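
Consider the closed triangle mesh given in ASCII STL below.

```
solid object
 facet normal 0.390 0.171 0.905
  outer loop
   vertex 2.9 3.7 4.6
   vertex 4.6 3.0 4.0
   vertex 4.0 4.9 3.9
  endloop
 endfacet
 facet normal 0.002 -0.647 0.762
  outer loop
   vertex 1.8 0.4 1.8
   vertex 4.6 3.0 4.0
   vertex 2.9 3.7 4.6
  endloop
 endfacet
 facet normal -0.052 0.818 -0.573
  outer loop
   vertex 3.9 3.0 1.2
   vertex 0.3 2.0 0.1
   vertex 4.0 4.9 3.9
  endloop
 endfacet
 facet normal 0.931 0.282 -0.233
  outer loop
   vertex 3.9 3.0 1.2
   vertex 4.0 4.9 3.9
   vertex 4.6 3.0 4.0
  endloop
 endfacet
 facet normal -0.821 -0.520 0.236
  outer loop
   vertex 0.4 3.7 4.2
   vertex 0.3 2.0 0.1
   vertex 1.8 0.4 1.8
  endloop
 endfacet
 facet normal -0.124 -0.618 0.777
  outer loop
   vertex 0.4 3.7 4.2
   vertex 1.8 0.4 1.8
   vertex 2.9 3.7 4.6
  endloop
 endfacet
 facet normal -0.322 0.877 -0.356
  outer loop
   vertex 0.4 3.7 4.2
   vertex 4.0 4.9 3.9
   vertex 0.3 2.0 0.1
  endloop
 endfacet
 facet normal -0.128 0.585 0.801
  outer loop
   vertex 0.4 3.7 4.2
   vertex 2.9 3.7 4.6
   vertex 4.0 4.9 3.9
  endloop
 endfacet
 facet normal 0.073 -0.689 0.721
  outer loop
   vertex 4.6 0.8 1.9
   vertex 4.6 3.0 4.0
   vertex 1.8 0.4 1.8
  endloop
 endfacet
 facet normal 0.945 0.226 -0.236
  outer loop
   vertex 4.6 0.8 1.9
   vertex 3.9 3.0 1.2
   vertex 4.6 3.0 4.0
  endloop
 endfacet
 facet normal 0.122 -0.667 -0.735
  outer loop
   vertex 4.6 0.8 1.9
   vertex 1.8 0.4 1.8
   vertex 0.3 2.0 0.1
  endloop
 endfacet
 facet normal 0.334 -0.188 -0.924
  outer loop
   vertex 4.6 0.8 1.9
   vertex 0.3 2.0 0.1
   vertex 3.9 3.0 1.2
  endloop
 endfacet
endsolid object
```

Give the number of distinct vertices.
8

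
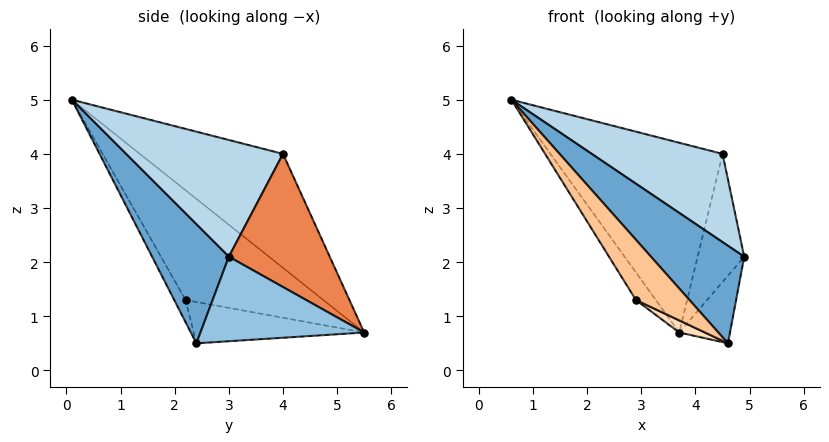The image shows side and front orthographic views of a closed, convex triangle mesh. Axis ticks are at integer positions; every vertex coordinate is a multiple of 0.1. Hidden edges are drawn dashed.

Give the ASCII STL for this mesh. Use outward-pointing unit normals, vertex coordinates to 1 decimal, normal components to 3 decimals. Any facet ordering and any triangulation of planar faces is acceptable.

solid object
 facet normal 0.627 -0.761 0.168
  outer loop
   vertex 4.6 2.4 0.5
   vertex 4.9 3.0 2.1
   vertex 0.6 0.1 5.0
  endloop
 endfacet
 facet normal 0.917 0.284 -0.279
  outer loop
   vertex 4.6 2.4 0.5
   vertex 3.7 5.5 0.7
   vertex 4.9 3.0 2.1
  endloop
 endfacet
 facet normal 0.687 -0.573 0.446
  outer loop
   vertex 4.5 4.0 4.0
   vertex 0.6 0.1 5.0
   vertex 4.9 3.0 2.1
  endloop
 endfacet
 facet normal -0.571 0.686 0.450
  outer loop
   vertex 4.5 4.0 4.0
   vertex 3.7 5.5 0.7
   vertex 0.6 0.1 5.0
  endloop
 endfacet
 facet normal 0.907 0.419 -0.030
  outer loop
   vertex 4.5 4.0 4.0
   vertex 4.9 3.0 2.1
   vertex 3.7 5.5 0.7
  endloop
 endfacet
 facet normal -0.873 0.126 -0.471
  outer loop
   vertex 2.9 2.2 1.3
   vertex 0.6 0.1 5.0
   vertex 3.7 5.5 0.7
  endloop
 endfacet
 facet normal -0.171 -0.808 -0.564
  outer loop
   vertex 2.9 2.2 1.3
   vertex 4.6 2.4 0.5
   vertex 0.6 0.1 5.0
  endloop
 endfacet
 facet normal -0.419 -0.063 -0.906
  outer loop
   vertex 2.9 2.2 1.3
   vertex 3.7 5.5 0.7
   vertex 4.6 2.4 0.5
  endloop
 endfacet
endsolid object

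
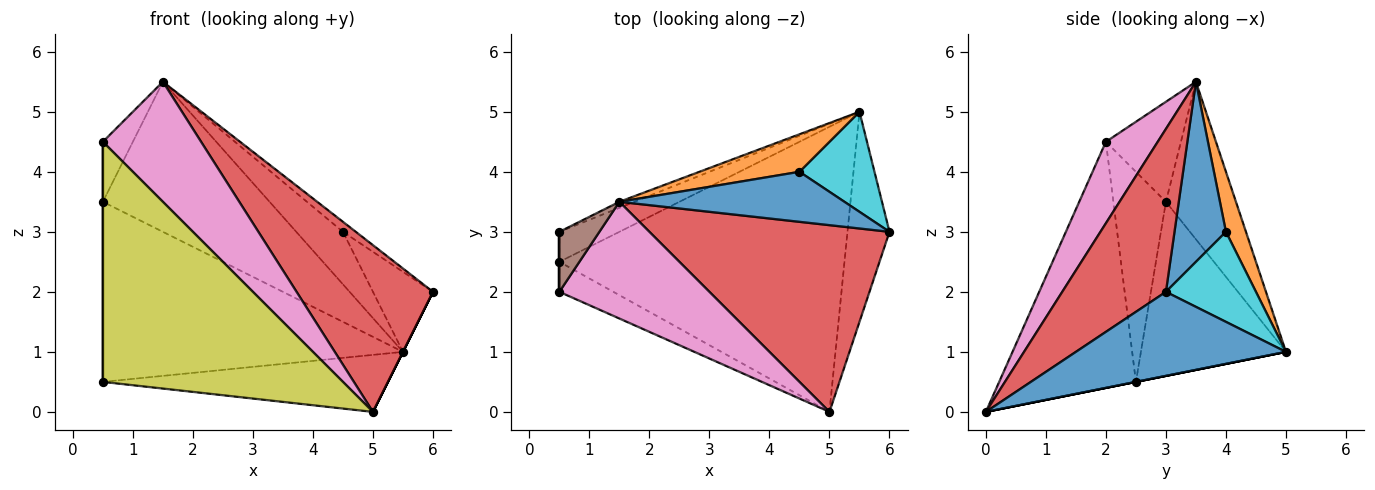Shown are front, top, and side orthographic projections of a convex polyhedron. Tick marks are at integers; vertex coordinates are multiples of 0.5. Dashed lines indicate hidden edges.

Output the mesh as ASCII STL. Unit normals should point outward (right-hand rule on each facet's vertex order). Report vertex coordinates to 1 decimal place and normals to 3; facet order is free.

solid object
 facet normal 0.894 0.000 -0.447
  outer loop
   vertex 5.5 5.0 1.0
   vertex 6.0 3.0 2.0
   vertex 5.0 0.0 0.0
  endloop
 endfacet
 facet normal -0.430 0.890 -0.148
  outer loop
   vertex 0.5 2.5 0.5
   vertex 0.5 3.0 3.5
   vertex 5.5 5.0 1.0
  endloop
 endfacet
 facet normal 0.000 0.196 -0.981
  outer loop
   vertex 0.5 2.5 0.5
   vertex 5.5 5.0 1.0
   vertex 5.0 0.0 0.0
  endloop
 endfacet
 facet normal 0.452 -0.594 0.666
  outer loop
   vertex 1.5 3.5 5.5
   vertex 5.0 0.0 0.0
   vertex 6.0 3.0 2.0
  endloop
 endfacet
 facet normal -0.387 0.921 -0.037
  outer loop
   vertex 1.5 3.5 5.5
   vertex 5.5 5.0 1.0
   vertex 0.5 3.0 3.5
  endloop
 endfacet
 facet normal -0.870 0.348 0.348
  outer loop
   vertex 0.5 2.0 4.5
   vertex 1.5 3.5 5.5
   vertex 0.5 3.0 3.5
  endloop
 endfacet
 facet normal 0.354 -0.671 0.652
  outer loop
   vertex 0.5 2.0 4.5
   vertex 5.0 0.0 0.0
   vertex 1.5 3.5 5.5
  endloop
 endfacet
 facet normal -1.000 0.000 0.000
  outer loop
   vertex 0.5 2.0 4.5
   vertex 0.5 3.0 3.5
   vertex 0.5 2.5 0.5
  endloop
 endfacet
 facet normal -0.492 -0.864 -0.108
  outer loop
   vertex 0.5 2.0 4.5
   vertex 0.5 2.5 0.5
   vertex 5.0 0.0 0.0
  endloop
 endfacet
 facet normal 0.684 0.456 0.570
  outer loop
   vertex 4.5 4.0 3.0
   vertex 6.0 3.0 2.0
   vertex 5.5 5.0 1.0
  endloop
 endfacet
 facet normal 0.617 0.154 0.772
  outer loop
   vertex 4.5 4.0 3.0
   vertex 1.5 3.5 5.5
   vertex 6.0 3.0 2.0
  endloop
 endfacet
 facet normal 0.329 0.768 0.549
  outer loop
   vertex 4.5 4.0 3.0
   vertex 5.5 5.0 1.0
   vertex 1.5 3.5 5.5
  endloop
 endfacet
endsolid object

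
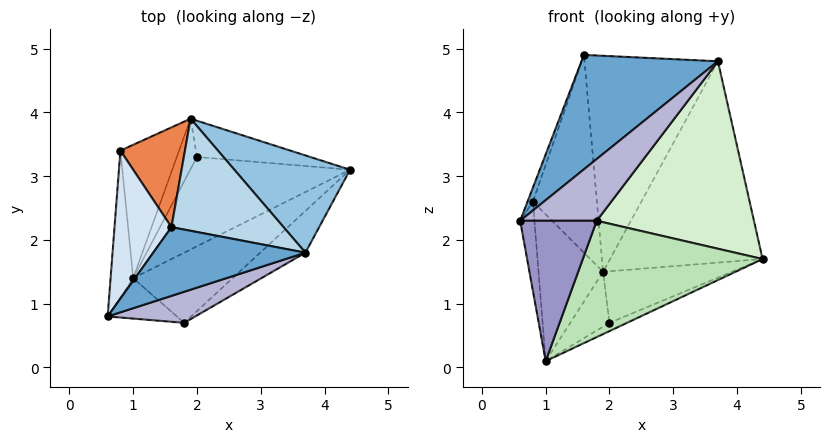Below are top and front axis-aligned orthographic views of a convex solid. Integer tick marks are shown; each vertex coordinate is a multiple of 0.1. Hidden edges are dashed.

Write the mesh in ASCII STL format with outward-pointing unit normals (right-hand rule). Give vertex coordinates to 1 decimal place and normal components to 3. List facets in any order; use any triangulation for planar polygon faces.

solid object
 facet normal -0.137 -0.849 0.510
  outer loop
   vertex 3.7 1.8 4.8
   vertex 1.6 2.2 4.9
   vertex 0.6 0.8 2.3
  endloop
 endfacet
 facet normal 0.246 0.873 0.422
  outer loop
   vertex 3.7 1.8 4.8
   vertex 4.4 3.1 1.7
   vertex 1.9 3.9 1.5
  endloop
 endfacet
 facet normal 0.188 0.872 0.452
  outer loop
   vertex 3.7 1.8 4.8
   vertex 1.9 3.9 1.5
   vertex 1.6 2.2 4.9
  endloop
 endfacet
 facet normal -0.939 0.033 0.343
  outer loop
   vertex 0.8 3.4 2.6
   vertex 0.6 0.8 2.3
   vertex 1.6 2.2 4.9
  endloop
 endfacet
 facet normal 0.044 0.892 0.450
  outer loop
   vertex 0.8 3.4 2.6
   vertex 1.6 2.2 4.9
   vertex 1.9 3.9 1.5
  endloop
 endfacet
 facet normal -0.984 0.093 -0.153
  outer loop
   vertex 0.8 3.4 2.6
   vertex 1.0 1.4 0.1
   vertex 0.6 0.8 2.3
  endloop
 endfacet
 facet normal -0.710 0.521 -0.474
  outer loop
   vertex 0.8 3.4 2.6
   vertex 1.9 3.9 1.5
   vertex 1.0 1.4 0.1
  endloop
 endfacet
 facet normal 0.294 0.782 -0.550
  outer loop
   vertex 2.0 3.3 0.7
   vertex 1.9 3.9 1.5
   vertex 4.4 3.1 1.7
  endloop
 endfacet
 facet normal 0.389 0.085 -0.917
  outer loop
   vertex 2.0 3.3 0.7
   vertex 4.4 3.1 1.7
   vertex 1.0 1.4 0.1
  endloop
 endfacet
 facet normal -0.705 0.522 -0.480
  outer loop
   vertex 2.0 3.3 0.7
   vertex 1.0 1.4 0.1
   vertex 1.9 3.9 1.5
  endloop
 endfacet
 facet normal 0.557 -0.711 -0.429
  outer loop
   vertex 1.8 0.7 2.3
   vertex 1.0 1.4 0.1
   vertex 4.4 3.1 1.7
  endloop
 endfacet
 facet normal 0.648 -0.743 -0.165
  outer loop
   vertex 1.8 0.7 2.3
   vertex 4.4 3.1 1.7
   vertex 3.7 1.8 4.8
  endloop
 endfacet
 facet normal -0.080 -0.958 -0.276
  outer loop
   vertex 1.8 0.7 2.3
   vertex 0.6 0.8 2.3
   vertex 1.0 1.4 0.1
  endloop
 endfacet
 facet normal -0.074 -0.891 0.448
  outer loop
   vertex 1.8 0.7 2.3
   vertex 3.7 1.8 4.8
   vertex 0.6 0.8 2.3
  endloop
 endfacet
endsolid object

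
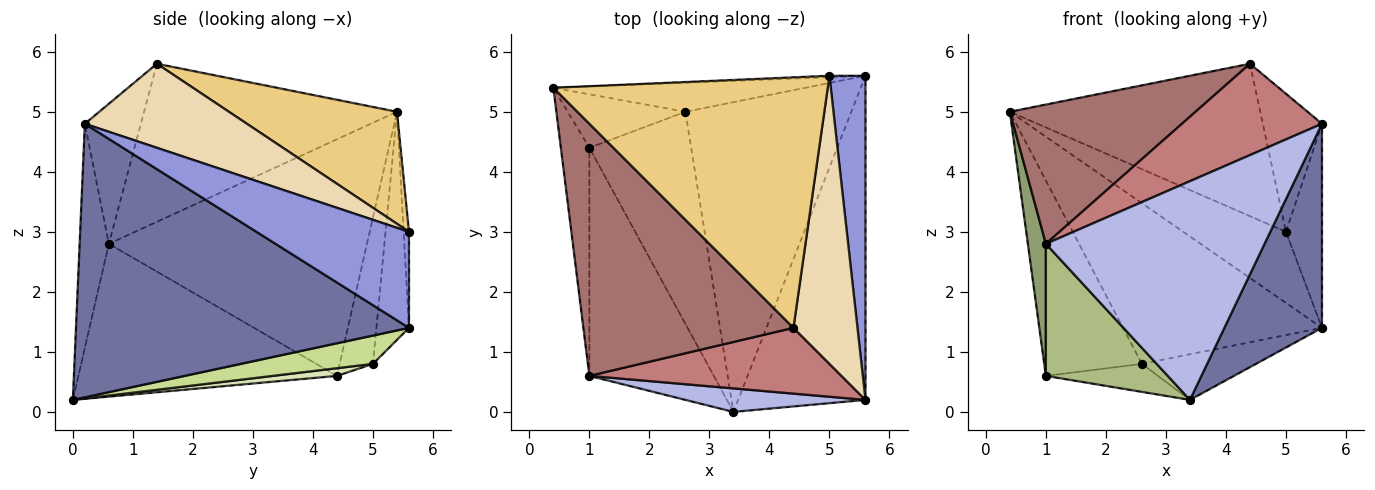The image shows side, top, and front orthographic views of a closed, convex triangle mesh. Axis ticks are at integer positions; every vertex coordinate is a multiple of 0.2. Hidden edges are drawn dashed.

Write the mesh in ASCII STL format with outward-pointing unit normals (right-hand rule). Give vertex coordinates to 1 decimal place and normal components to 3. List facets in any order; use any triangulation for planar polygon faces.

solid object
 facet normal 0.876 -0.257 -0.408
  outer loop
   vertex 3.4 0.0 0.2
   vertex 5.6 5.6 1.4
   vertex 5.6 0.2 4.8
  endloop
 endfacet
 facet normal -0.052 0.998 -0.019
  outer loop
   vertex 5.0 5.6 3.0
   vertex 5.6 5.6 1.4
   vertex 0.4 5.4 5.0
  endloop
 endfacet
 facet normal 0.914 0.216 0.343
  outer loop
   vertex 5.0 5.6 3.0
   vertex 5.6 0.2 4.8
   vertex 5.6 5.6 1.4
  endloop
 endfacet
 facet normal -0.132 -0.986 0.106
  outer loop
   vertex 1.0 0.6 2.8
   vertex 3.4 0.0 0.2
   vertex 5.6 0.2 4.8
  endloop
 endfacet
 facet normal -0.990 -0.069 -0.119
  outer loop
   vertex 1.0 0.6 2.8
   vertex 0.4 5.4 5.0
   vertex 1.0 4.4 0.6
  endloop
 endfacet
 facet normal -0.728 -0.343 -0.593
  outer loop
   vertex 1.0 0.6 2.8
   vertex 1.0 4.4 0.6
   vertex 3.4 0.0 0.2
  endloop
 endfacet
 facet normal 0.166 0.144 -0.976
  outer loop
   vertex 2.6 5.0 0.8
   vertex 5.6 5.6 1.4
   vertex 3.4 0.0 0.2
  endloop
 endfacet
 facet normal 0.075 0.131 -0.989
  outer loop
   vertex 2.6 5.0 0.8
   vertex 3.4 0.0 0.2
   vertex 1.0 4.4 0.6
  endloop
 endfacet
 facet normal -0.159 0.971 -0.176
  outer loop
   vertex 2.6 5.0 0.8
   vertex 0.4 5.4 5.0
   vertex 5.6 5.6 1.4
  endloop
 endfacet
 facet normal -0.312 0.916 -0.251
  outer loop
   vertex 2.6 5.0 0.8
   vertex 1.0 4.4 0.6
   vertex 0.4 5.4 5.0
  endloop
 endfacet
 facet normal 0.329 0.491 0.807
  outer loop
   vertex 4.4 1.4 5.8
   vertex 5.0 5.6 3.0
   vertex 0.4 5.4 5.0
  endloop
 endfacet
 facet normal 0.764 0.279 0.582
  outer loop
   vertex 4.4 1.4 5.8
   vertex 5.6 0.2 4.8
   vertex 5.0 5.6 3.0
  endloop
 endfacet
 facet normal -0.550 -0.404 0.731
  outer loop
   vertex 4.4 1.4 5.8
   vertex 0.4 5.4 5.0
   vertex 1.0 0.6 2.8
  endloop
 endfacet
 facet normal -0.309 -0.772 0.556
  outer loop
   vertex 4.4 1.4 5.8
   vertex 1.0 0.6 2.8
   vertex 5.6 0.2 4.8
  endloop
 endfacet
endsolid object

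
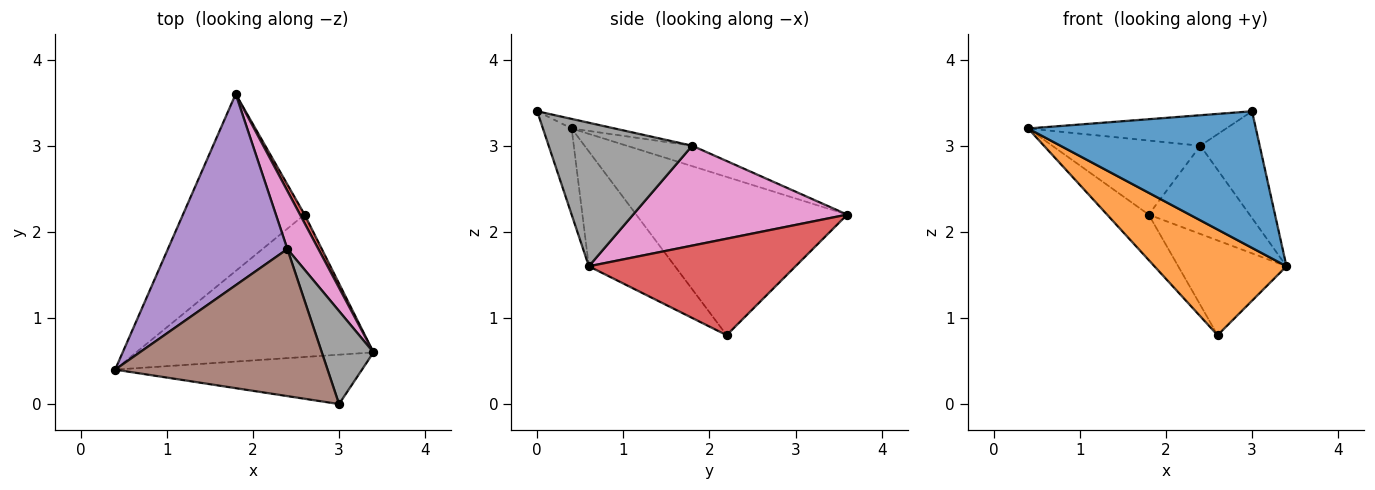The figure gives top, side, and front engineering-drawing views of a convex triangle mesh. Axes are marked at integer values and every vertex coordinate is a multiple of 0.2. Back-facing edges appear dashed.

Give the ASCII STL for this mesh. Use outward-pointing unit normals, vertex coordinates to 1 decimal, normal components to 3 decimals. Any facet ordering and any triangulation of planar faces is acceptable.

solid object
 facet normal -0.118 -0.934 -0.337
  outer loop
   vertex 3.0 0.0 3.4
   vertex 0.4 0.4 3.2
   vertex 3.4 0.6 1.6
  endloop
 endfacet
 facet normal -0.362 -0.555 -0.749
  outer loop
   vertex 2.6 2.2 0.8
   vertex 3.4 0.6 1.6
   vertex 0.4 0.4 3.2
  endloop
 endfacet
 facet normal -0.783 0.155 -0.602
  outer loop
   vertex 2.6 2.2 0.8
   vertex 0.4 0.4 3.2
   vertex 1.8 3.6 2.2
  endloop
 endfacet
 facet normal 0.885 0.464 0.042
  outer loop
   vertex 2.6 2.2 0.8
   vertex 1.8 3.6 2.2
   vertex 3.4 0.6 1.6
  endloop
 endfacet
 facet normal -0.158 0.357 0.921
  outer loop
   vertex 2.4 1.8 3.0
   vertex 1.8 3.6 2.2
   vertex 0.4 0.4 3.2
  endloop
 endfacet
 facet normal -0.044 0.203 0.978
  outer loop
   vertex 2.4 1.8 3.0
   vertex 0.4 0.4 3.2
   vertex 3.0 0.0 3.4
  endloop
 endfacet
 facet normal 0.871 0.410 0.270
  outer loop
   vertex 2.4 1.8 3.0
   vertex 3.4 0.6 1.6
   vertex 1.8 3.6 2.2
  endloop
 endfacet
 facet normal 0.877 0.362 0.316
  outer loop
   vertex 2.4 1.8 3.0
   vertex 3.0 0.0 3.4
   vertex 3.4 0.6 1.6
  endloop
 endfacet
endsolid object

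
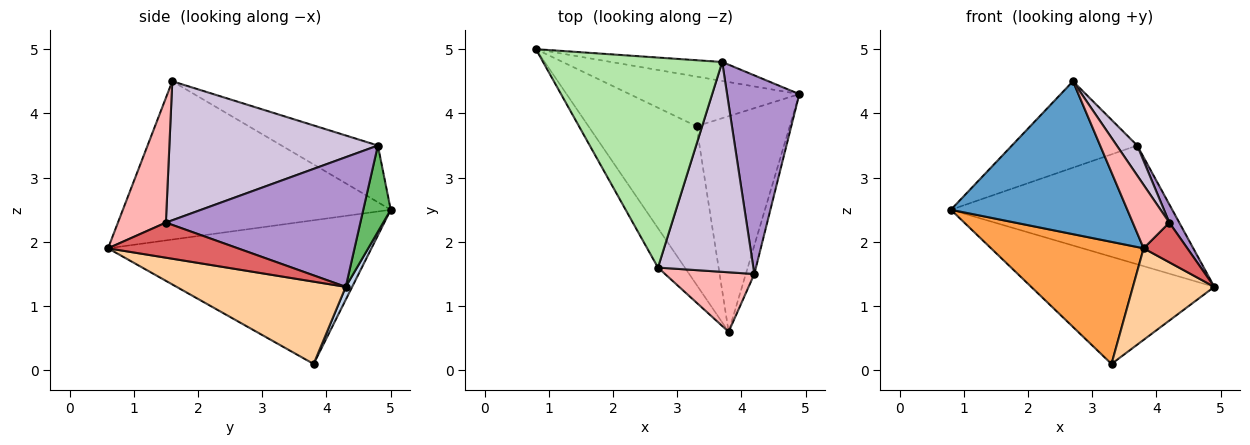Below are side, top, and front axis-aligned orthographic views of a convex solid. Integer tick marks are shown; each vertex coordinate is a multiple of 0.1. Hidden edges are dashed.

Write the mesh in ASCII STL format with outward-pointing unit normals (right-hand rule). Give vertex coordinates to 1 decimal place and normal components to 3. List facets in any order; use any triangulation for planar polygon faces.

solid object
 facet normal -0.827 -0.545 -0.140
  outer loop
   vertex 2.7 1.6 4.5
   vertex 0.8 5.0 2.5
   vertex 3.8 0.6 1.9
  endloop
 endfacet
 facet normal 0.032 0.907 -0.420
  outer loop
   vertex 3.3 3.8 0.1
   vertex 0.8 5.0 2.5
   vertex 4.9 4.3 1.3
  endloop
 endfacet
 facet normal -0.725 -0.420 -0.545
  outer loop
   vertex 3.3 3.8 0.1
   vertex 3.8 0.6 1.9
   vertex 0.8 5.0 2.5
  endloop
 endfacet
 facet normal 0.631 -0.303 -0.714
  outer loop
   vertex 3.3 3.8 0.1
   vertex 4.9 4.3 1.3
   vertex 3.8 0.6 1.9
  endloop
 endfacet
 facet normal 0.122 0.980 -0.156
  outer loop
   vertex 3.7 4.8 3.5
   vertex 4.9 4.3 1.3
   vertex 0.8 5.0 2.5
  endloop
 endfacet
 facet normal -0.281 0.365 0.888
  outer loop
   vertex 3.7 4.8 3.5
   vertex 0.8 5.0 2.5
   vertex 2.7 1.6 4.5
  endloop
 endfacet
 facet normal 0.924 -0.311 -0.224
  outer loop
   vertex 4.2 1.5 2.3
   vertex 3.8 0.6 1.9
   vertex 4.9 4.3 1.3
  endloop
 endfacet
 facet normal 0.691 -0.527 0.495
  outer loop
   vertex 4.2 1.5 2.3
   vertex 2.7 1.6 4.5
   vertex 3.8 0.6 1.9
  endloop
 endfacet
 facet normal 0.873 -0.045 0.486
  outer loop
   vertex 4.2 1.5 2.3
   vertex 4.9 4.3 1.3
   vertex 3.7 4.8 3.5
  endloop
 endfacet
 facet normal 0.822 -0.081 0.564
  outer loop
   vertex 4.2 1.5 2.3
   vertex 3.7 4.8 3.5
   vertex 2.7 1.6 4.5
  endloop
 endfacet
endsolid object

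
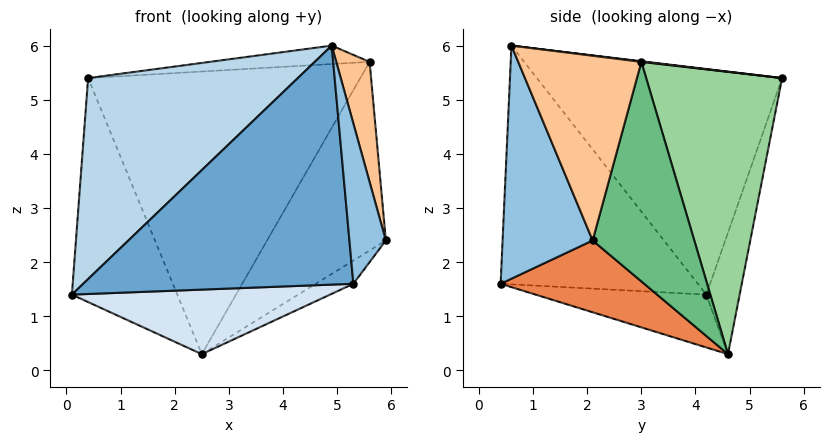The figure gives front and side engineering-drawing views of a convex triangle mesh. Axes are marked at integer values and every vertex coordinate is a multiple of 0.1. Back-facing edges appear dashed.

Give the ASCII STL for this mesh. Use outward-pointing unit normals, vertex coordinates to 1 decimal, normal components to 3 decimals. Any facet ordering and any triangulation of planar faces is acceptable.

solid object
 facet normal -0.590 -0.808 -0.017
  outer loop
   vertex 4.9 0.6 6.0
   vertex 0.1 4.2 1.4
   vertex 5.3 0.4 1.6
  endloop
 endfacet
 facet normal 0.922 -0.373 0.101
  outer loop
   vertex 4.9 0.6 6.0
   vertex 5.3 0.4 1.6
   vertex 5.9 2.1 2.4
  endloop
 endfacet
 facet normal -0.731 -0.625 0.274
  outer loop
   vertex 0.4 5.6 5.4
   vertex 0.1 4.2 1.4
   vertex 4.9 0.6 6.0
  endloop
 endfacet
 facet normal -0.305 -0.461 -0.833
  outer loop
   vertex 2.5 4.6 0.3
   vertex 5.3 0.4 1.6
   vertex 0.1 4.2 1.4
  endloop
 endfacet
 facet normal 0.600 0.157 -0.784
  outer loop
   vertex 2.5 4.6 0.3
   vertex 5.9 2.1 2.4
   vertex 5.3 0.4 1.6
  endloop
 endfacet
 facet normal -0.288 0.910 -0.297
  outer loop
   vertex 2.5 4.6 0.3
   vertex 0.1 4.2 1.4
   vertex 0.4 5.6 5.4
  endloop
 endfacet
 facet normal 0.953 -0.258 0.157
  outer loop
   vertex 5.6 3.0 5.7
   vertex 4.9 0.6 6.0
   vertex 5.9 2.1 2.4
  endloop
 endfacet
 facet normal 0.004 0.123 0.992
  outer loop
   vertex 5.6 3.0 5.7
   vertex 0.4 5.6 5.4
   vertex 4.9 0.6 6.0
  endloop
 endfacet
 facet normal 0.643 0.752 -0.147
  outer loop
   vertex 5.6 3.0 5.7
   vertex 5.9 2.1 2.4
   vertex 2.5 4.6 0.3
  endloop
 endfacet
 facet normal 0.447 0.895 0.009
  outer loop
   vertex 5.6 3.0 5.7
   vertex 2.5 4.6 0.3
   vertex 0.4 5.6 5.4
  endloop
 endfacet
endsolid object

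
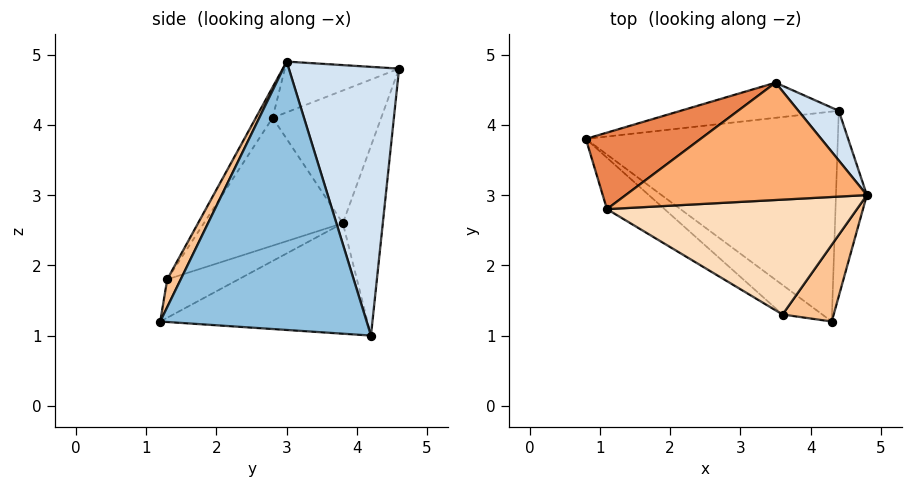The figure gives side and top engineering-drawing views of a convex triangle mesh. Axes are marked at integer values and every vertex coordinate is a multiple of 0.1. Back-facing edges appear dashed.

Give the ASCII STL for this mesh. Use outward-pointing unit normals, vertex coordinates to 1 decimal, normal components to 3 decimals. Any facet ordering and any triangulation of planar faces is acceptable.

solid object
 facet normal -0.401 -0.048 -0.915
  outer loop
   vertex 4.4 4.2 1.0
   vertex 4.3 1.2 1.2
   vertex 0.8 3.8 2.6
  endloop
 endfacet
 facet normal 0.993 -0.041 -0.114
  outer loop
   vertex 4.4 4.2 1.0
   vertex 4.8 3.0 4.9
   vertex 4.3 1.2 1.2
  endloop
 endfacet
 facet normal -0.172 0.975 -0.143
  outer loop
   vertex 3.5 4.6 4.8
   vertex 4.4 4.2 1.0
   vertex 0.8 3.8 2.6
  endloop
 endfacet
 facet normal 0.767 0.631 0.115
  outer loop
   vertex 3.5 4.6 4.8
   vertex 4.8 3.0 4.9
   vertex 4.4 4.2 1.0
  endloop
 endfacet
 facet normal -0.604 0.602 0.522
  outer loop
   vertex 1.1 2.8 4.1
   vertex 3.5 4.6 4.8
   vertex 0.8 3.8 2.6
  endloop
 endfacet
 facet normal -0.205 -0.106 0.973
  outer loop
   vertex 1.1 2.8 4.1
   vertex 4.8 3.0 4.9
   vertex 3.5 4.6 4.8
  endloop
 endfacet
 facet normal 0.218 -0.889 0.403
  outer loop
   vertex 3.6 1.3 1.8
   vertex 4.3 1.2 1.2
   vertex 4.8 3.0 4.9
  endloop
 endfacet
 facet normal -0.061 -0.865 0.498
  outer loop
   vertex 3.6 1.3 1.8
   vertex 4.8 3.0 4.9
   vertex 1.1 2.8 4.1
  endloop
 endfacet
 facet normal -0.609 -0.481 -0.631
  outer loop
   vertex 3.6 1.3 1.8
   vertex 0.8 3.8 2.6
   vertex 4.3 1.2 1.2
  endloop
 endfacet
 facet normal -0.681 -0.665 -0.307
  outer loop
   vertex 3.6 1.3 1.8
   vertex 1.1 2.8 4.1
   vertex 0.8 3.8 2.6
  endloop
 endfacet
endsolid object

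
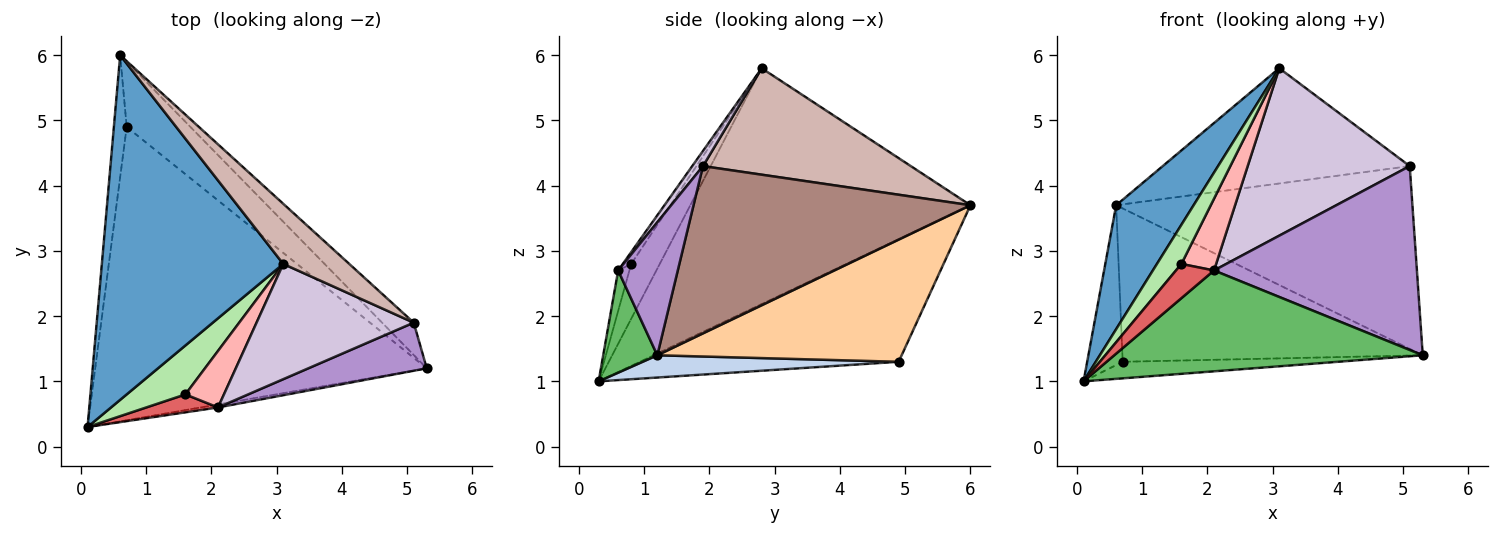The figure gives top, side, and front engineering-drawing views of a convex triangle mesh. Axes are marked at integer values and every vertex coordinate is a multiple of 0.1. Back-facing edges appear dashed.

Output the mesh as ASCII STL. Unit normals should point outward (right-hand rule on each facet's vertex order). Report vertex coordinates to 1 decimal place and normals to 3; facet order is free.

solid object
 facet normal -0.774 -0.214 0.595
  outer loop
   vertex 3.1 2.8 5.8
   vertex 0.6 6.0 3.7
   vertex 0.1 0.3 1.0
  endloop
 endfacet
 facet normal 0.067 0.056 -0.996
  outer loop
   vertex 0.7 4.9 1.3
   vertex 5.3 1.2 1.4
   vertex 0.1 0.3 1.0
  endloop
 endfacet
 facet normal -0.985 0.135 -0.103
  outer loop
   vertex 0.7 4.9 1.3
   vertex 0.1 0.3 1.0
   vertex 0.6 6.0 3.7
  endloop
 endfacet
 facet normal 0.599 0.737 -0.313
  outer loop
   vertex 0.7 4.9 1.3
   vertex 0.6 6.0 3.7
   vertex 5.3 1.2 1.4
  endloop
 endfacet
 facet normal 0.173 -0.985 -0.029
  outer loop
   vertex 2.1 0.6 2.7
   vertex 0.1 0.3 1.0
   vertex 5.3 1.2 1.4
  endloop
 endfacet
 facet normal -0.589 -0.505 0.631
  outer loop
   vertex 1.6 0.8 2.8
   vertex 3.1 2.8 5.8
   vertex 0.1 0.3 1.0
  endloop
 endfacet
 facet normal -0.253 -0.857 0.449
  outer loop
   vertex 1.6 0.8 2.8
   vertex 0.1 0.3 1.0
   vertex 2.1 0.6 2.7
  endloop
 endfacet
 facet normal -0.187 -0.772 0.608
  outer loop
   vertex 1.6 0.8 2.8
   vertex 2.1 0.6 2.7
   vertex 3.1 2.8 5.8
  endloop
 endfacet
 facet normal 0.273 -0.931 0.243
  outer loop
   vertex 5.1 1.9 4.3
   vertex 2.1 0.6 2.7
   vertex 5.3 1.2 1.4
  endloop
 endfacet
 facet normal 0.054 -0.823 0.566
  outer loop
   vertex 5.1 1.9 4.3
   vertex 3.1 2.8 5.8
   vertex 2.1 0.6 2.7
  endloop
 endfacet
 facet normal 0.677 0.725 -0.128
  outer loop
   vertex 5.1 1.9 4.3
   vertex 5.3 1.2 1.4
   vertex 0.6 6.0 3.7
  endloop
 endfacet
 facet normal 0.598 0.711 0.371
  outer loop
   vertex 5.1 1.9 4.3
   vertex 0.6 6.0 3.7
   vertex 3.1 2.8 5.8
  endloop
 endfacet
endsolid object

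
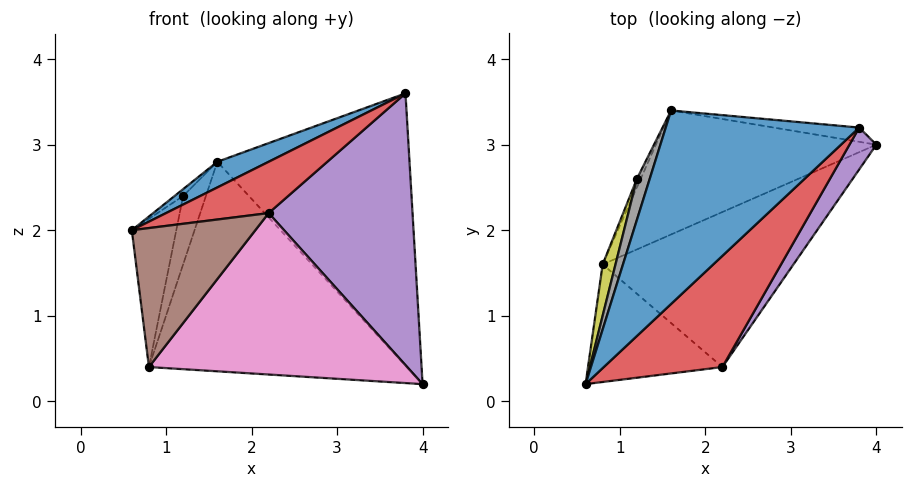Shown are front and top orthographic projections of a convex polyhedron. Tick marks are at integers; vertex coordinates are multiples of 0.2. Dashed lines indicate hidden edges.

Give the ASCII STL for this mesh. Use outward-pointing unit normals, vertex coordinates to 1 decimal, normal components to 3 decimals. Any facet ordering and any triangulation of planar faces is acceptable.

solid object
 facet normal -0.349 -0.123 0.929
  outer loop
   vertex 3.8 3.2 3.6
   vertex 1.6 3.4 2.8
   vertex 0.6 0.2 2.0
  endloop
 endfacet
 facet normal 0.109 0.993 -0.052
  outer loop
   vertex 3.8 3.2 3.6
   vertex 4.0 3.0 0.2
   vertex 1.6 3.4 2.8
  endloop
 endfacet
 facet normal -0.378 0.797 -0.472
  outer loop
   vertex 0.8 1.6 0.4
   vertex 1.6 3.4 2.8
   vertex 4.0 3.0 0.2
  endloop
 endfacet
 facet normal -0.061 -0.418 0.906
  outer loop
   vertex 2.2 0.4 2.2
   vertex 3.8 3.2 3.6
   vertex 0.6 0.2 2.0
  endloop
 endfacet
 facet normal 0.847 -0.525 0.081
  outer loop
   vertex 2.2 0.4 2.2
   vertex 4.0 3.0 0.2
   vertex 3.8 3.2 3.6
  endloop
 endfacet
 facet normal 0.173 -0.752 -0.636
  outer loop
   vertex 2.2 0.4 2.2
   vertex 0.6 0.2 2.0
   vertex 0.8 1.6 0.4
  endloop
 endfacet
 facet normal 0.263 -0.696 -0.668
  outer loop
   vertex 2.2 0.4 2.2
   vertex 0.8 1.6 0.4
   vertex 4.0 3.0 0.2
  endloop
 endfacet
 facet normal -0.796 0.100 0.597
  outer loop
   vertex 1.2 2.6 2.4
   vertex 0.6 0.2 2.0
   vertex 1.6 3.4 2.8
  endloop
 endfacet
 facet normal -0.970 0.229 0.079
  outer loop
   vertex 1.2 2.6 2.4
   vertex 0.8 1.6 0.4
   vertex 0.6 0.2 2.0
  endloop
 endfacet
 facet normal -0.881 0.470 -0.059
  outer loop
   vertex 1.2 2.6 2.4
   vertex 1.6 3.4 2.8
   vertex 0.8 1.6 0.4
  endloop
 endfacet
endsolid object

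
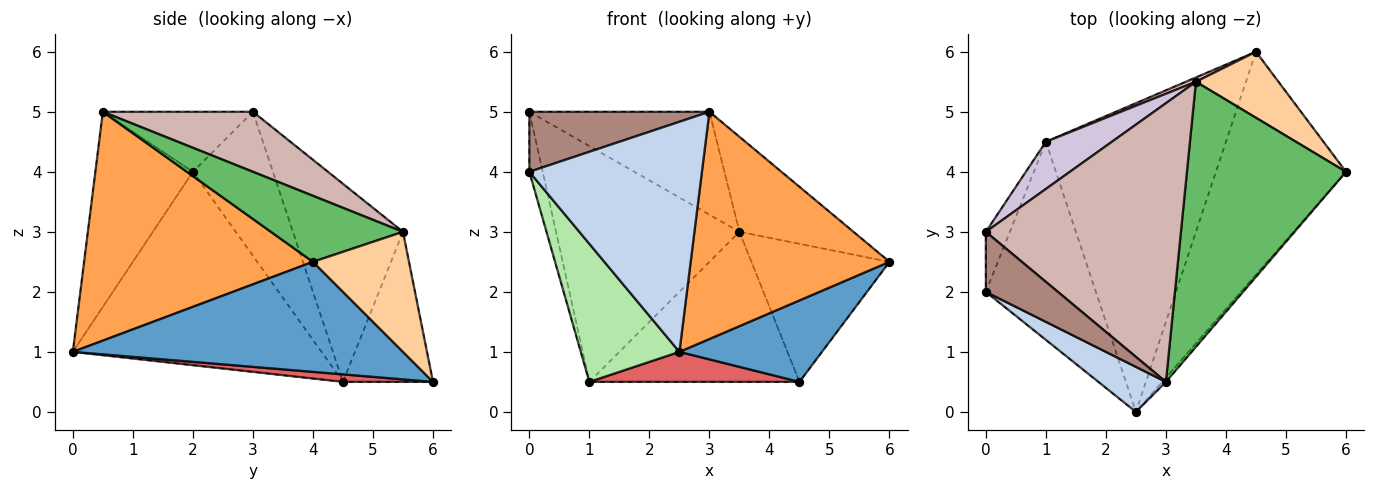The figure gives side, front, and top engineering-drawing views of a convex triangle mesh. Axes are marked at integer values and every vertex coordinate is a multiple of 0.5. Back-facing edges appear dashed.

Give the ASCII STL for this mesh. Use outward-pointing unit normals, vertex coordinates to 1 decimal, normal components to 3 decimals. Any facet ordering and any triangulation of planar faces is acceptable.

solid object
 facet normal 0.622 -0.269 -0.735
  outer loop
   vertex 4.5 6.0 0.5
   vertex 6.0 4.0 2.5
   vertex 2.5 0.0 1.0
  endloop
 endfacet
 facet normal -0.485 -0.858 0.168
  outer loop
   vertex 3.0 0.5 5.0
   vertex 0.0 2.0 4.0
   vertex 2.5 0.0 1.0
  endloop
 endfacet
 facet normal 0.755 -0.656 -0.012
  outer loop
   vertex 3.0 0.5 5.0
   vertex 2.5 0.0 1.0
   vertex 6.0 4.0 2.5
  endloop
 endfacet
 facet normal 0.532 0.764 0.365
  outer loop
   vertex 3.5 5.5 3.0
   vertex 6.0 4.0 2.5
   vertex 4.5 6.0 0.5
  endloop
 endfacet
 facet normal 0.364 0.314 0.877
  outer loop
   vertex 3.5 5.5 3.0
   vertex 3.0 0.5 5.0
   vertex 6.0 4.0 2.5
  endloop
 endfacet
 facet normal -0.822 -0.326 -0.468
  outer loop
   vertex 1.0 4.5 0.5
   vertex 2.5 0.0 1.0
   vertex 0.0 2.0 4.0
  endloop
 endfacet
 facet normal 0.041 -0.097 -0.994
  outer loop
   vertex 1.0 4.5 0.5
   vertex 4.5 6.0 0.5
   vertex 2.5 0.0 1.0
  endloop
 endfacet
 facet normal -0.394 0.919 0.026
  outer loop
   vertex 1.0 4.5 0.5
   vertex 3.5 5.5 3.0
   vertex 4.5 6.0 0.5
  endloop
 endfacet
 facet normal -0.973 0.162 -0.162
  outer loop
   vertex 0.0 3.0 5.0
   vertex 1.0 4.5 0.5
   vertex 0.0 2.0 4.0
  endloop
 endfacet
 facet normal -0.507 0.845 0.169
  outer loop
   vertex 0.0 3.0 5.0
   vertex 3.5 5.5 3.0
   vertex 1.0 4.5 0.5
  endloop
 endfacet
 facet normal -0.508 -0.609 0.609
  outer loop
   vertex 0.0 3.0 5.0
   vertex 0.0 2.0 4.0
   vertex 3.0 0.5 5.0
  endloop
 endfacet
 facet normal 0.277 0.333 0.901
  outer loop
   vertex 0.0 3.0 5.0
   vertex 3.0 0.5 5.0
   vertex 3.5 5.5 3.0
  endloop
 endfacet
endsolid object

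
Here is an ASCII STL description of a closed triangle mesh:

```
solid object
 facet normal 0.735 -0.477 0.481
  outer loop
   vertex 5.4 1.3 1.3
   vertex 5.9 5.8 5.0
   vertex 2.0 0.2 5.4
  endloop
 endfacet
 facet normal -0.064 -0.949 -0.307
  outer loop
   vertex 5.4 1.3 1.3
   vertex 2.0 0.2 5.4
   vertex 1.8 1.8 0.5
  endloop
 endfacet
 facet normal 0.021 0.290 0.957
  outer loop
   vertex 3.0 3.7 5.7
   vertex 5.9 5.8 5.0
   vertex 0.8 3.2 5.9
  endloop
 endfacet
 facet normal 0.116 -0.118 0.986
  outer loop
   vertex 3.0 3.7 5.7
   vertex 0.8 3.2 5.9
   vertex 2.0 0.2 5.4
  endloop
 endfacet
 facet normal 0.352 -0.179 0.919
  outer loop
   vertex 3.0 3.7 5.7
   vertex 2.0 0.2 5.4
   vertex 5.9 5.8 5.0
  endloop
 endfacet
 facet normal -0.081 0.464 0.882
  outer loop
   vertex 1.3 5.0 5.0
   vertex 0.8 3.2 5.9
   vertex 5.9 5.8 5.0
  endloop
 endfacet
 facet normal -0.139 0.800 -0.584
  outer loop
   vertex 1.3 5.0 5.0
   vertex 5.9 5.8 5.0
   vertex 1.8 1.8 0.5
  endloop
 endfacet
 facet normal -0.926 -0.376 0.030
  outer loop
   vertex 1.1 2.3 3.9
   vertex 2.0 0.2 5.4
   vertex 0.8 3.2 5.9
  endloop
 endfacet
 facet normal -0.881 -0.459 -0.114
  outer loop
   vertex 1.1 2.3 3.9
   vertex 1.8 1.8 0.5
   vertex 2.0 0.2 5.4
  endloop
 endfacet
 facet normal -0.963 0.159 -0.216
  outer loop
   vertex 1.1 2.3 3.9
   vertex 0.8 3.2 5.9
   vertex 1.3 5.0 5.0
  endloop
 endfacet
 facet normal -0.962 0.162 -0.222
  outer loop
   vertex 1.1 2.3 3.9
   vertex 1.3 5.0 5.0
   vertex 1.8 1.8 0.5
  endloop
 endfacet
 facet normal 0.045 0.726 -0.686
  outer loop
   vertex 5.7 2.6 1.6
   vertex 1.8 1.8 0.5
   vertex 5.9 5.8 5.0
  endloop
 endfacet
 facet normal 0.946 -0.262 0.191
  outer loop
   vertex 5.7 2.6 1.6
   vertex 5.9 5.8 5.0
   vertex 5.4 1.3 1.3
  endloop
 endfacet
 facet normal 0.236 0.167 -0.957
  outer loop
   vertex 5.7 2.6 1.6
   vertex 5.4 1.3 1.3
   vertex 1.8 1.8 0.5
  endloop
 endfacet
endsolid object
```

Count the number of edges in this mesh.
21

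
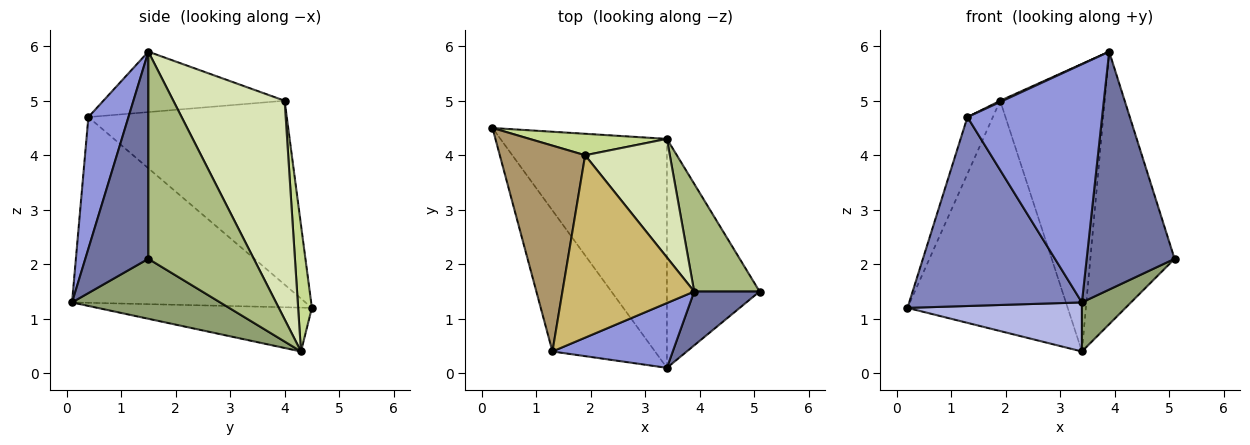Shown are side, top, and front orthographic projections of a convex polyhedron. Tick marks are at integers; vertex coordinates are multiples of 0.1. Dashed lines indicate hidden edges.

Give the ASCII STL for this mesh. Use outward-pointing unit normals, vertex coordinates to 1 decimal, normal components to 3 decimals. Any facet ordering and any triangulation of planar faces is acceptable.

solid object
 facet normal 0.573 -0.799 0.181
  outer loop
   vertex 3.9 1.5 5.9
   vertex 3.4 0.1 1.3
   vertex 5.1 1.5 2.1
  endloop
 endfacet
 facet normal -0.735 -0.544 -0.406
  outer loop
   vertex 1.3 0.4 4.7
   vertex 0.2 4.5 1.2
   vertex 3.4 0.1 1.3
  endloop
 endfacet
 facet normal 0.276 -0.927 0.252
  outer loop
   vertex 1.3 0.4 4.7
   vertex 3.4 0.1 1.3
   vertex 3.9 1.5 5.9
  endloop
 endfacet
 facet normal -0.249 -0.203 -0.947
  outer loop
   vertex 3.4 4.3 0.4
   vertex 3.4 0.1 1.3
   vertex 0.2 4.5 1.2
  endloop
 endfacet
 facet normal 0.535 -0.177 -0.826
  outer loop
   vertex 3.4 4.3 0.4
   vertex 5.1 1.5 2.1
   vertex 3.4 0.1 1.3
  endloop
 endfacet
 facet normal 0.759 0.606 0.240
  outer loop
   vertex 3.4 4.3 0.4
   vertex 3.9 1.5 5.9
   vertex 5.1 1.5 2.1
  endloop
 endfacet
 facet normal 0.085 0.992 0.092
  outer loop
   vertex 1.9 4.0 5.0
   vertex 3.4 4.3 0.4
   vertex 0.2 4.5 1.2
  endloop
 endfacet
 facet normal 0.701 0.659 0.272
  outer loop
   vertex 1.9 4.0 5.0
   vertex 3.9 1.5 5.9
   vertex 3.4 4.3 0.4
  endloop
 endfacet
 facet normal -0.901 0.115 0.418
  outer loop
   vertex 1.9 4.0 5.0
   vertex 0.2 4.5 1.2
   vertex 1.3 0.4 4.7
  endloop
 endfacet
 facet normal -0.417 -0.006 0.909
  outer loop
   vertex 1.9 4.0 5.0
   vertex 1.3 0.4 4.7
   vertex 3.9 1.5 5.9
  endloop
 endfacet
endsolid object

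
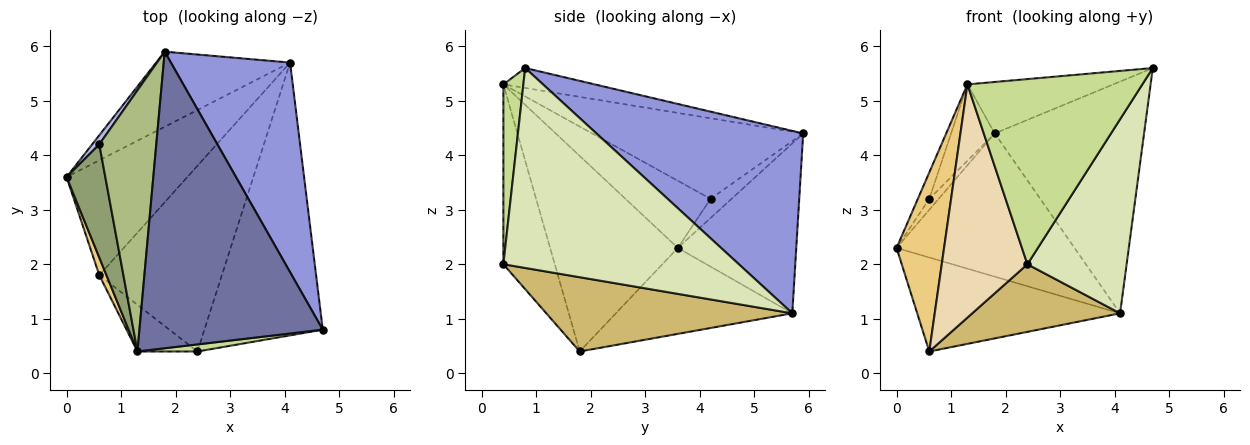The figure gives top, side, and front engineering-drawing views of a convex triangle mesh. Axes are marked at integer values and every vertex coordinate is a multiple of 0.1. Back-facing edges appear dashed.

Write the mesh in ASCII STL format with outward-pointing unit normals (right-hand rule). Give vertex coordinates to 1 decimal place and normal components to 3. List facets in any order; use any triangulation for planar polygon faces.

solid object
 facet normal -0.106 0.170 0.980
  outer loop
   vertex 1.3 0.4 5.3
   vertex 4.7 0.8 5.6
   vertex 1.8 5.9 4.4
  endloop
 endfacet
 facet normal -0.508 0.763 -0.400
  outer loop
   vertex 4.1 5.7 1.1
   vertex 0.0 3.6 2.3
   vertex 1.8 5.9 4.4
  endloop
 endfacet
 facet normal 0.716 0.517 0.468
  outer loop
   vertex 4.1 5.7 1.1
   vertex 1.8 5.9 4.4
   vertex 4.7 0.8 5.6
  endloop
 endfacet
 facet normal -0.866 0.385 0.321
  outer loop
   vertex 0.6 4.2 3.2
   vertex 1.8 5.9 4.4
   vertex 0.0 3.6 2.3
  endloop
 endfacet
 facet normal -0.860 0.116 0.496
  outer loop
   vertex 0.6 4.2 3.2
   vertex 0.0 3.6 2.3
   vertex 1.3 0.4 5.3
  endloop
 endfacet
 facet normal -0.805 0.166 0.569
  outer loop
   vertex 0.6 4.2 3.2
   vertex 1.3 0.4 5.3
   vertex 1.8 5.9 4.4
  endloop
 endfacet
 facet normal 0.113 -0.993 0.038
  outer loop
   vertex 2.4 0.4 2.0
   vertex 4.7 0.8 5.6
   vertex 1.3 0.4 5.3
  endloop
 endfacet
 facet normal 0.809 -0.341 -0.479
  outer loop
   vertex 2.4 0.4 2.0
   vertex 4.1 5.7 1.1
   vertex 4.7 0.8 5.6
  endloop
 endfacet
 facet normal -0.483 0.555 -0.678
  outer loop
   vertex 0.6 1.8 0.4
   vertex 0.0 3.6 2.3
   vertex 4.1 5.7 1.1
  endloop
 endfacet
 facet normal 0.495 -0.297 -0.817
  outer loop
   vertex 0.6 1.8 0.4
   vertex 4.1 5.7 1.1
   vertex 2.4 0.4 2.0
  endloop
 endfacet
 facet normal -0.937 -0.348 0.034
  outer loop
   vertex 0.6 1.8 0.4
   vertex 1.3 0.4 5.3
   vertex 0.0 3.6 2.3
  endloop
 endfacet
 facet normal -0.507 -0.845 -0.169
  outer loop
   vertex 0.6 1.8 0.4
   vertex 2.4 0.4 2.0
   vertex 1.3 0.4 5.3
  endloop
 endfacet
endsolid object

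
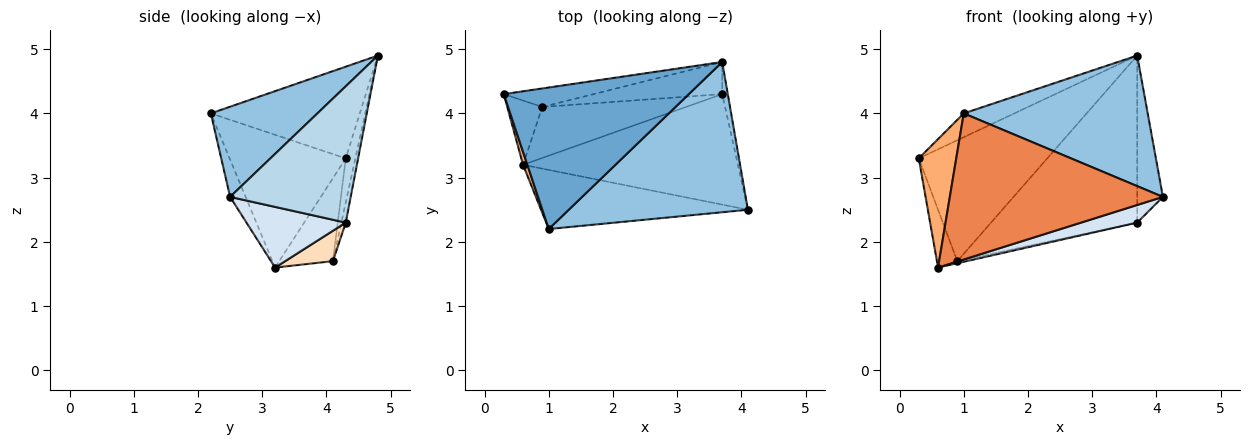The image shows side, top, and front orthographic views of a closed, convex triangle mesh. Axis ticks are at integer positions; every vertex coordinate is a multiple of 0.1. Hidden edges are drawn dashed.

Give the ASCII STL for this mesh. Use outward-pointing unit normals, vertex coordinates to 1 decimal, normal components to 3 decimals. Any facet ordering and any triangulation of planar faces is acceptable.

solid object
 facet normal -0.439 0.149 0.886
  outer loop
   vertex 1.0 2.2 4.0
   vertex 3.7 4.8 4.9
   vertex 0.3 4.3 3.3
  endloop
 endfacet
 facet normal 0.355 -0.613 0.706
  outer loop
   vertex 1.0 2.2 4.0
   vertex 4.1 2.5 2.7
   vertex 3.7 4.8 4.9
  endloop
 endfacet
 facet normal 0.977 0.208 -0.040
  outer loop
   vertex 3.7 4.3 2.3
   vertex 3.7 4.8 4.9
   vertex 4.1 2.5 2.7
  endloop
 endfacet
 facet normal 0.269 -0.152 -0.951
  outer loop
   vertex 0.6 3.2 1.6
   vertex 3.7 4.3 2.3
   vertex 4.1 2.5 2.7
  endloop
 endfacet
 facet normal -0.067 -0.925 -0.374
  outer loop
   vertex 0.6 3.2 1.6
   vertex 4.1 2.5 2.7
   vertex 1.0 2.2 4.0
  endloop
 endfacet
 facet normal -0.951 -0.307 0.031
  outer loop
   vertex 0.6 3.2 1.6
   vertex 1.0 2.2 4.0
   vertex 0.3 4.3 3.3
  endloop
 endfacet
 facet normal -0.869 0.331 -0.367
  outer loop
   vertex 0.9 4.1 1.7
   vertex 0.6 3.2 1.6
   vertex 0.3 4.3 3.3
  endloop
 endfacet
 facet normal 0.207 0.040 -0.978
  outer loop
   vertex 0.9 4.1 1.7
   vertex 3.7 4.3 2.3
   vertex 0.6 3.2 1.6
  endloop
 endfacet
 facet normal -0.074 0.986 -0.151
  outer loop
   vertex 0.9 4.1 1.7
   vertex 0.3 4.3 3.3
   vertex 3.7 4.8 4.9
  endloop
 endfacet
 facet normal -0.030 0.982 -0.189
  outer loop
   vertex 0.9 4.1 1.7
   vertex 3.7 4.8 4.9
   vertex 3.7 4.3 2.3
  endloop
 endfacet
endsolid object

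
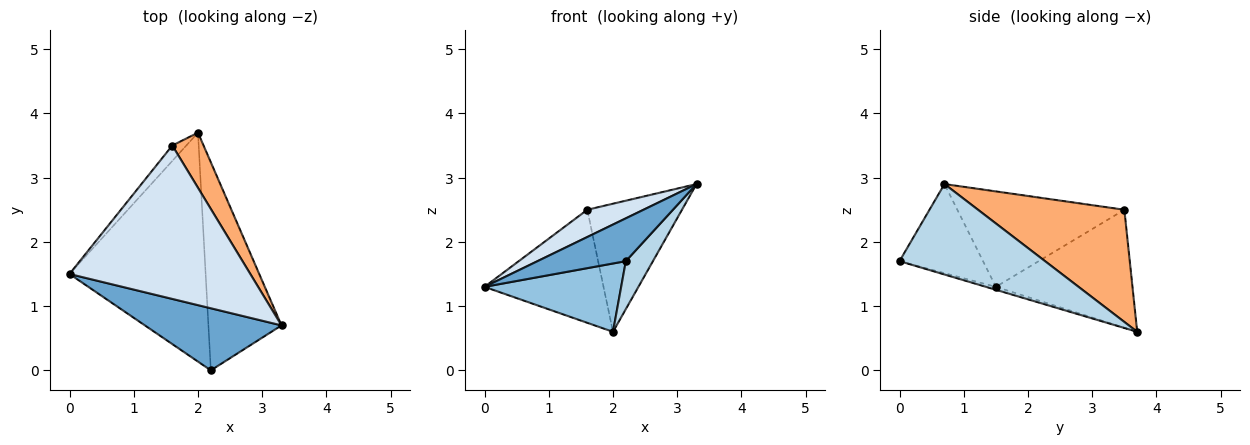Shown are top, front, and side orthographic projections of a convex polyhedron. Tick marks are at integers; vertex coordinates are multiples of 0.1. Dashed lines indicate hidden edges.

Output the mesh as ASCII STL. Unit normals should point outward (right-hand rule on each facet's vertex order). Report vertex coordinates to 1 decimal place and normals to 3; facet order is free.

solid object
 facet normal -0.473 -0.500 0.725
  outer loop
   vertex 2.2 0.0 1.7
   vertex 3.3 0.7 2.9
   vertex 0.0 1.5 1.3
  endloop
 endfacet
 facet normal -0.021 -0.286 -0.958
  outer loop
   vertex 2.2 0.0 1.7
   vertex 0.0 1.5 1.3
   vertex 2.0 3.7 0.6
  endloop
 endfacet
 facet normal 0.770 -0.143 -0.622
  outer loop
   vertex 2.2 0.0 1.7
   vertex 2.0 3.7 0.6
   vertex 3.3 0.7 2.9
  endloop
 endfacet
 facet normal -0.461 -0.155 0.874
  outer loop
   vertex 1.6 3.5 2.5
   vertex 0.0 1.5 1.3
   vertex 3.3 0.7 2.9
  endloop
 endfacet
 facet normal -0.751 0.654 -0.089
  outer loop
   vertex 1.6 3.5 2.5
   vertex 2.0 3.7 0.6
   vertex 0.0 1.5 1.3
  endloop
 endfacet
 facet normal 0.818 0.529 0.228
  outer loop
   vertex 1.6 3.5 2.5
   vertex 3.3 0.7 2.9
   vertex 2.0 3.7 0.6
  endloop
 endfacet
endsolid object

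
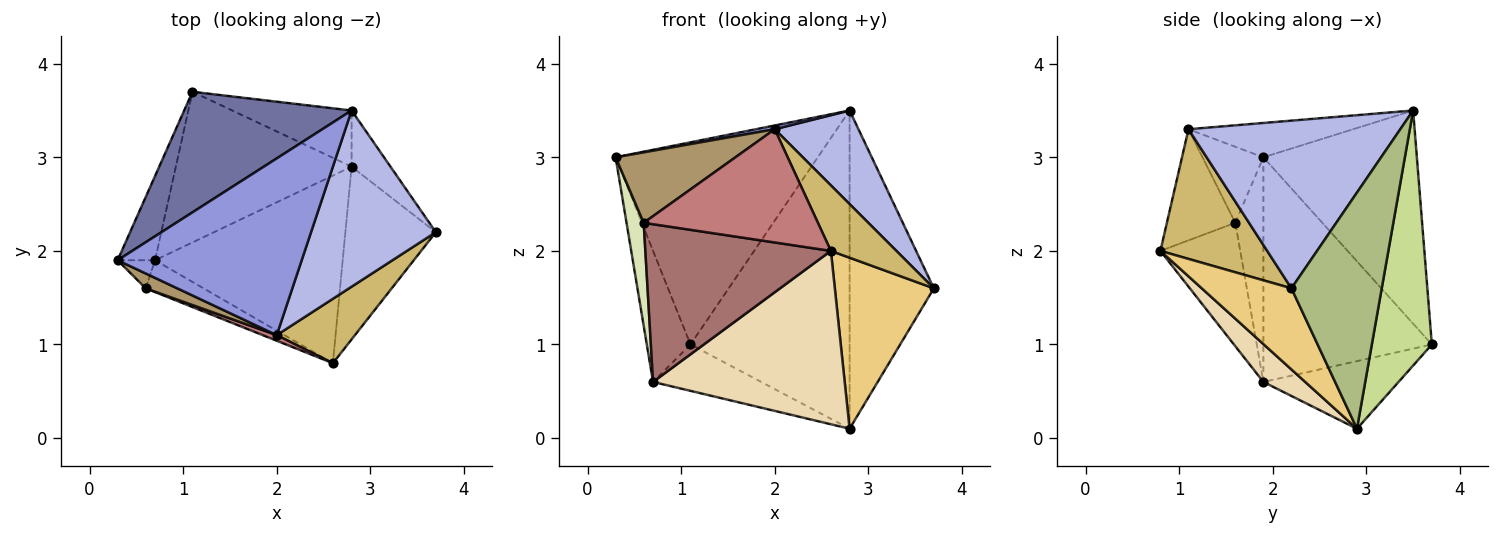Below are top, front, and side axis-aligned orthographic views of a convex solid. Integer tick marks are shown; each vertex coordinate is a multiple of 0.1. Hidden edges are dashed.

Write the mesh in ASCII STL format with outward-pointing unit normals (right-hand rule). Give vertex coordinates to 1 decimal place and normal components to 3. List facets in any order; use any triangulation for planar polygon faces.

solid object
 facet normal -0.546 0.719 0.429
  outer loop
   vertex 2.8 3.5 3.5
   vertex 1.1 3.7 1.0
   vertex 0.3 1.9 3.0
  endloop
 endfacet
 facet normal -0.956 0.248 -0.159
  outer loop
   vertex 0.7 1.9 0.6
   vertex 0.3 1.9 3.0
   vertex 1.1 3.7 1.0
  endloop
 endfacet
 facet normal -0.183 -0.021 0.983
  outer loop
   vertex 2.0 1.1 3.3
   vertex 2.8 3.5 3.5
   vertex 0.3 1.9 3.0
  endloop
 endfacet
 facet normal 0.765 -0.302 0.569
  outer loop
   vertex 2.0 1.1 3.3
   vertex 3.7 2.2 1.6
   vertex 2.8 3.5 3.5
  endloop
 endfacet
 facet normal -0.345 0.276 -0.897
  outer loop
   vertex 2.8 2.9 0.1
   vertex 0.7 1.9 0.6
   vertex 1.1 3.7 1.0
  endloop
 endfacet
 facet normal 0.726 0.677 -0.120
  outer loop
   vertex 2.8 2.9 0.1
   vertex 2.8 3.5 3.5
   vertex 3.7 2.2 1.6
  endloop
 endfacet
 facet normal 0.348 0.923 -0.163
  outer loop
   vertex 2.8 2.9 0.1
   vertex 1.1 3.7 1.0
   vertex 2.8 3.5 3.5
  endloop
 endfacet
 facet normal -0.845 -0.516 -0.141
  outer loop
   vertex 0.6 1.6 2.3
   vertex 0.3 1.9 3.0
   vertex 0.7 1.9 0.6
  endloop
 endfacet
 facet normal -0.445 -0.876 0.185
  outer loop
   vertex 0.6 1.6 2.3
   vertex 2.0 1.1 3.3
   vertex 0.3 1.9 3.0
  endloop
 endfacet
 facet normal 0.758 -0.465 0.457
  outer loop
   vertex 2.6 0.8 2.0
   vertex 3.7 2.2 1.6
   vertex 2.0 1.1 3.3
  endloop
 endfacet
 facet normal 0.537 -0.593 -0.599
  outer loop
   vertex 2.6 0.8 2.0
   vertex 2.8 2.9 0.1
   vertex 3.7 2.2 1.6
  endloop
 endfacet
 facet normal 0.147 -0.671 -0.727
  outer loop
   vertex 2.6 0.8 2.0
   vertex 0.7 1.9 0.6
   vertex 2.8 2.9 0.1
  endloop
 endfacet
 facet normal -0.389 -0.903 -0.182
  outer loop
   vertex 2.6 0.8 2.0
   vertex 0.6 1.6 2.3
   vertex 0.7 1.9 0.6
  endloop
 endfacet
 facet normal -0.365 -0.930 0.046
  outer loop
   vertex 2.6 0.8 2.0
   vertex 2.0 1.1 3.3
   vertex 0.6 1.6 2.3
  endloop
 endfacet
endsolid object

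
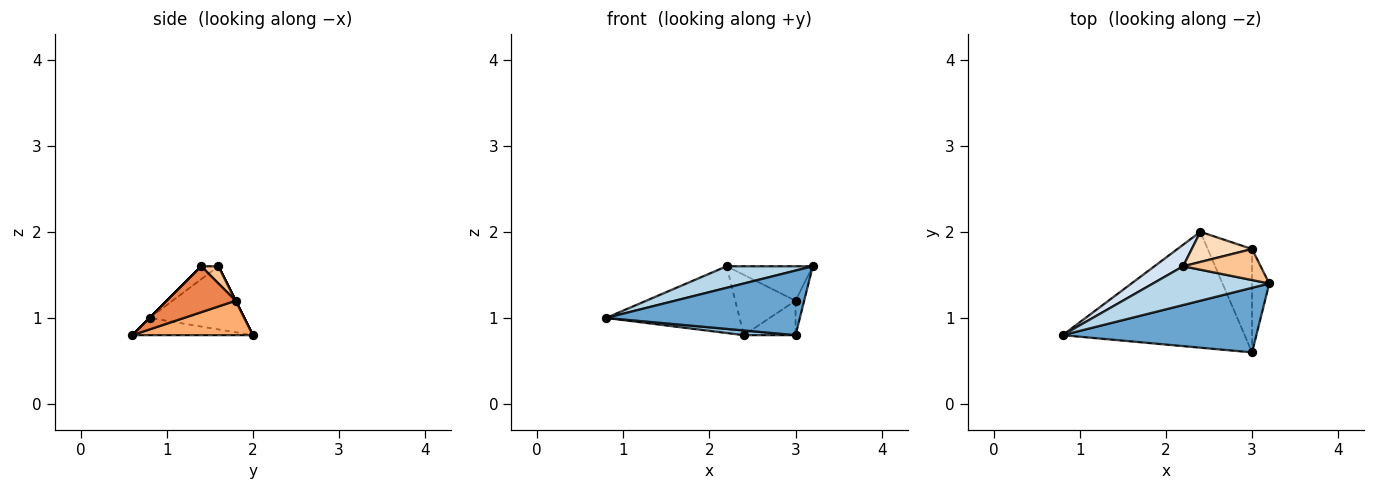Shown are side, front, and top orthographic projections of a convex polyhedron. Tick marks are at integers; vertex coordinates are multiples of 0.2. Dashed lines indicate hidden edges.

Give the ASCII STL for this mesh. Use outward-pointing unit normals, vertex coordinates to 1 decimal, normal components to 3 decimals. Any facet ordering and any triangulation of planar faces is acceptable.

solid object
 facet normal 0.000 -0.707 0.707
  outer loop
   vertex 3.0 0.6 0.8
   vertex 3.2 1.4 1.6
   vertex 0.8 0.8 1.0
  endloop
 endfacet
 facet normal -0.094 -0.040 -0.995
  outer loop
   vertex 3.0 0.6 0.8
   vertex 0.8 0.8 1.0
   vertex 2.4 2.0 0.8
  endloop
 endfacet
 facet normal -0.097 -0.483 0.870
  outer loop
   vertex 2.2 1.6 1.6
   vertex 0.8 0.8 1.0
   vertex 3.2 1.4 1.6
  endloop
 endfacet
 facet normal -0.560 0.789 0.254
  outer loop
   vertex 2.2 1.6 1.6
   vertex 2.4 2.0 0.8
   vertex 0.8 0.8 1.0
  endloop
 endfacet
 facet normal 0.930 0.116 -0.349
  outer loop
   vertex 3.0 1.8 1.2
   vertex 3.2 1.4 1.6
   vertex 3.0 0.6 0.8
  endloop
 endfacet
 facet normal 0.594 0.254 -0.763
  outer loop
   vertex 3.0 1.8 1.2
   vertex 3.0 0.6 0.8
   vertex 2.4 2.0 0.8
  endloop
 endfacet
 facet normal 0.147 0.735 0.662
  outer loop
   vertex 3.0 1.8 1.2
   vertex 2.2 1.6 1.6
   vertex 3.2 1.4 1.6
  endloop
 endfacet
 facet normal 0.000 0.894 0.447
  outer loop
   vertex 3.0 1.8 1.2
   vertex 2.4 2.0 0.8
   vertex 2.2 1.6 1.6
  endloop
 endfacet
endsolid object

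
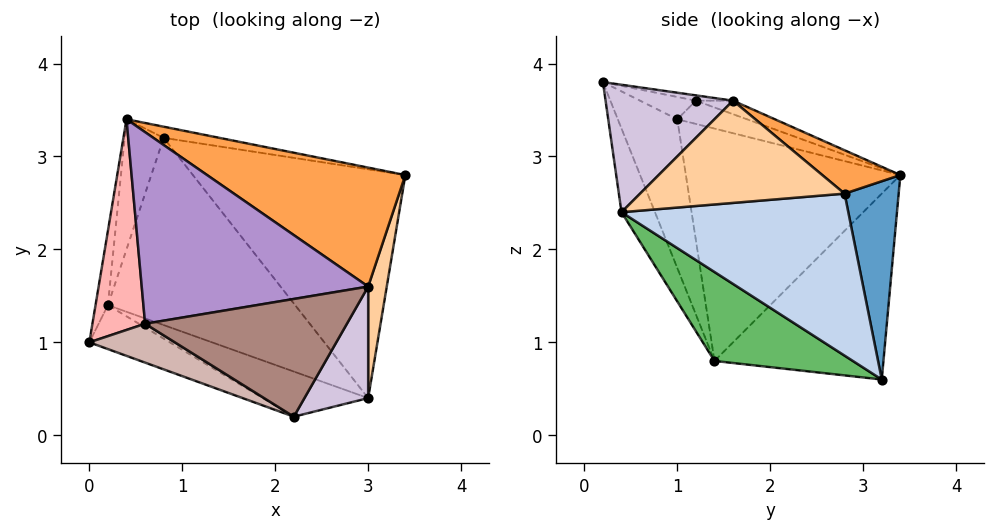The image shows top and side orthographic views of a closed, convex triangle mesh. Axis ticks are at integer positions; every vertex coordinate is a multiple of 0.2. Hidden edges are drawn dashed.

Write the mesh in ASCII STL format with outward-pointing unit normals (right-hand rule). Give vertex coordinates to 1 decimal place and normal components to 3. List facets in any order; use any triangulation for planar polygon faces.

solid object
 facet normal 0.192 0.980 -0.054
  outer loop
   vertex 0.8 3.2 0.6
   vertex 0.4 3.4 2.8
   vertex 3.4 2.8 2.6
  endloop
 endfacet
 facet normal 0.606 -0.035 -0.795
  outer loop
   vertex 3.0 0.4 2.4
   vertex 0.8 3.2 0.6
   vertex 3.4 2.8 2.6
  endloop
 endfacet
 facet normal 0.172 0.596 0.784
  outer loop
   vertex 3.0 1.6 3.6
   vertex 3.4 2.8 2.6
   vertex 0.4 3.4 2.8
  endloop
 endfacet
 facet normal 0.968 -0.176 0.176
  outer loop
   vertex 3.0 1.6 3.6
   vertex 3.0 0.4 2.4
   vertex 3.4 2.8 2.6
  endloop
 endfacet
 facet normal 0.417 -0.237 -0.878
  outer loop
   vertex 0.2 1.4 0.8
   vertex 0.8 3.2 0.6
   vertex 3.0 0.4 2.4
  endloop
 endfacet
 facet normal -0.987 0.151 -0.053
  outer loop
   vertex 0.2 1.4 0.8
   vertex 0.0 1.0 3.4
   vertex 0.4 3.4 2.8
  endloop
 endfacet
 facet normal -0.937 0.290 -0.197
  outer loop
   vertex 0.2 1.4 0.8
   vertex 0.4 3.4 2.8
   vertex 0.8 3.2 0.6
  endloop
 endfacet
 facet normal -0.387 0.284 0.877
  outer loop
   vertex 0.6 1.2 3.6
   vertex 0.4 3.4 2.8
   vertex 0.0 1.0 3.4
  endloop
 endfacet
 facet normal -0.056 0.337 0.940
  outer loop
   vertex 0.6 1.2 3.6
   vertex 3.0 1.6 3.6
   vertex 0.4 3.4 2.8
  endloop
 endfacet
 facet normal 0.816 -0.408 0.408
  outer loop
   vertex 2.2 0.2 3.8
   vertex 3.0 0.4 2.4
   vertex 3.0 1.6 3.6
  endloop
 endfacet
 facet normal -0.026 0.156 0.987
  outer loop
   vertex 2.2 0.2 3.8
   vertex 3.0 1.6 3.6
   vertex 0.6 1.2 3.6
  endloop
 endfacet
 facet normal -0.247 -0.206 0.947
  outer loop
   vertex 2.2 0.2 3.8
   vertex 0.6 1.2 3.6
   vertex 0.0 1.0 3.4
  endloop
 endfacet
 facet normal -0.310 -0.936 -0.168
  outer loop
   vertex 2.2 0.2 3.8
   vertex 0.0 1.0 3.4
   vertex 0.2 1.4 0.8
  endloop
 endfacet
 facet normal -0.197 -0.949 -0.248
  outer loop
   vertex 2.2 0.2 3.8
   vertex 0.2 1.4 0.8
   vertex 3.0 0.4 2.4
  endloop
 endfacet
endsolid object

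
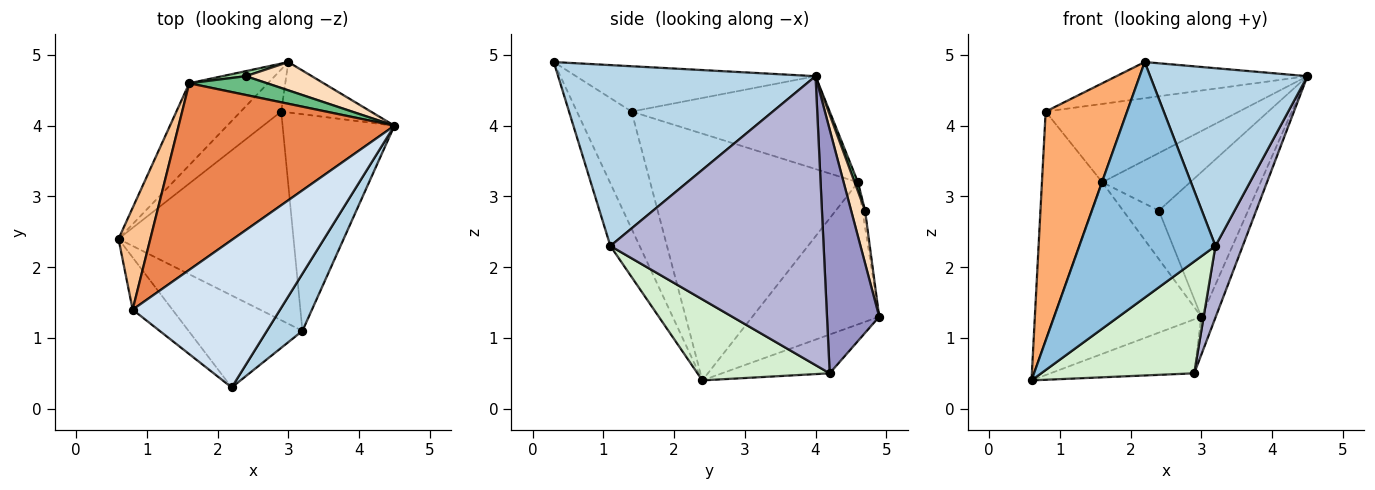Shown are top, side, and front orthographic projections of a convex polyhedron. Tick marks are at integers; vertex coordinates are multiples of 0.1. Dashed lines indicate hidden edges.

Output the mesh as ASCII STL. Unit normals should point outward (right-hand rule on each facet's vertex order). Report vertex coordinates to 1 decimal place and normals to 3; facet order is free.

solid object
 facet normal -0.614 0.712 -0.340
  outer loop
   vertex 1.6 4.6 3.2
   vertex 3.0 4.9 1.3
   vertex 0.6 2.4 0.4
  endloop
 endfacet
 facet normal -0.196 -0.913 -0.357
  outer loop
   vertex 3.2 1.1 2.3
   vertex 2.2 0.3 4.9
   vertex 0.6 2.4 0.4
  endloop
 endfacet
 facet normal 0.842 -0.514 0.165
  outer loop
   vertex 3.2 1.1 2.3
   vertex 4.5 4.0 4.7
   vertex 2.2 0.3 4.9
  endloop
 endfacet
 facet normal -0.286 0.228 0.931
  outer loop
   vertex 0.8 1.4 4.2
   vertex 2.2 0.3 4.9
   vertex 4.5 4.0 4.7
  endloop
 endfacet
 facet normal -0.369 0.360 0.857
  outer loop
   vertex 0.8 1.4 4.2
   vertex 4.5 4.0 4.7
   vertex 1.6 4.6 3.2
  endloop
 endfacet
 facet normal -0.548 -0.816 -0.186
  outer loop
   vertex 0.8 1.4 4.2
   vertex 0.6 2.4 0.4
   vertex 2.2 0.3 4.9
  endloop
 endfacet
 facet normal -0.953 0.277 0.123
  outer loop
   vertex 0.8 1.4 4.2
   vertex 1.6 4.6 3.2
   vertex 0.6 2.4 0.4
  endloop
 endfacet
 facet normal 0.151 0.970 0.190
  outer loop
   vertex 2.4 4.7 2.8
   vertex 4.5 4.0 4.7
   vertex 3.0 4.9 1.3
  endloop
 endfacet
 facet normal 0.036 0.950 0.310
  outer loop
   vertex 2.4 4.7 2.8
   vertex 1.6 4.6 3.2
   vertex 4.5 4.0 4.7
  endloop
 endfacet
 facet normal -0.072 0.992 0.103
  outer loop
   vertex 2.4 4.7 2.8
   vertex 3.0 4.9 1.3
   vertex 1.6 4.6 3.2
  endloop
 endfacet
 facet normal -0.508 0.679 -0.530
  outer loop
   vertex 2.9 4.2 0.5
   vertex 0.6 2.4 0.4
   vertex 3.0 4.9 1.3
  endloop
 endfacet
 facet normal 0.378 -0.437 -0.816
  outer loop
   vertex 2.9 4.2 0.5
   vertex 3.2 1.1 2.3
   vertex 0.6 2.4 0.4
  endloop
 endfacet
 facet normal 0.908 0.252 -0.334
  outer loop
   vertex 2.9 4.2 0.5
   vertex 3.0 4.9 1.3
   vertex 4.5 4.0 4.7
  endloop
 endfacet
 facet normal 0.926 -0.118 -0.358
  outer loop
   vertex 2.9 4.2 0.5
   vertex 4.5 4.0 4.7
   vertex 3.2 1.1 2.3
  endloop
 endfacet
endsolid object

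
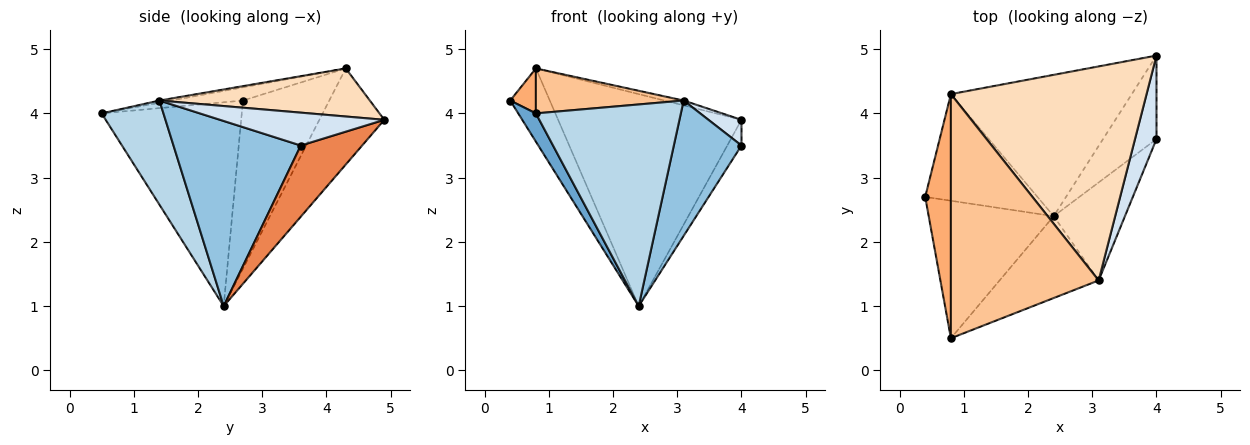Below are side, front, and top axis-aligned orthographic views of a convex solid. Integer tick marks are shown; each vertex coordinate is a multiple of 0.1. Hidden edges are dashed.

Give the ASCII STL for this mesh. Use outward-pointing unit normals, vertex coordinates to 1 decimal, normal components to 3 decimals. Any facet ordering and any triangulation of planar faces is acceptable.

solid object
 facet normal -0.848 -0.107 -0.520
  outer loop
   vertex 2.4 2.4 1.0
   vertex 0.8 0.5 4.0
   vertex 0.4 2.7 4.2
  endloop
 endfacet
 facet normal 0.836 -0.444 -0.322
  outer loop
   vertex 3.1 1.4 4.2
   vertex 2.4 2.4 1.0
   vertex 4.0 3.6 3.5
  endloop
 endfacet
 facet normal 0.368 -0.862 -0.350
  outer loop
   vertex 3.1 1.4 4.2
   vertex 0.8 0.5 4.0
   vertex 2.4 2.4 1.0
  endloop
 endfacet
 facet normal 0.825 -0.166 0.540
  outer loop
   vertex 4.0 4.9 3.9
   vertex 3.1 1.4 4.2
   vertex 4.0 3.6 3.5
  endloop
 endfacet
 facet normal 0.786 0.182 -0.590
  outer loop
   vertex 4.0 4.9 3.9
   vertex 4.0 3.6 3.5
   vertex 2.4 2.4 1.0
  endloop
 endfacet
 facet normal -0.451 -0.162 0.878
  outer loop
   vertex 0.8 4.3 4.7
   vertex 0.4 2.7 4.2
   vertex 0.8 0.5 4.0
  endloop
 endfacet
 facet normal -0.015 -0.181 0.983
  outer loop
   vertex 0.8 4.3 4.7
   vertex 0.8 0.5 4.0
   vertex 3.1 1.4 4.2
  endloop
 endfacet
 facet normal 0.239 0.022 0.971
  outer loop
   vertex 0.8 4.3 4.7
   vertex 3.1 1.4 4.2
   vertex 4.0 4.9 3.9
  endloop
 endfacet
 facet normal -0.777 0.356 -0.519
  outer loop
   vertex 0.8 4.3 4.7
   vertex 2.4 2.4 1.0
   vertex 0.4 2.7 4.2
  endloop
 endfacet
 facet normal -0.283 0.798 -0.532
  outer loop
   vertex 0.8 4.3 4.7
   vertex 4.0 4.9 3.9
   vertex 2.4 2.4 1.0
  endloop
 endfacet
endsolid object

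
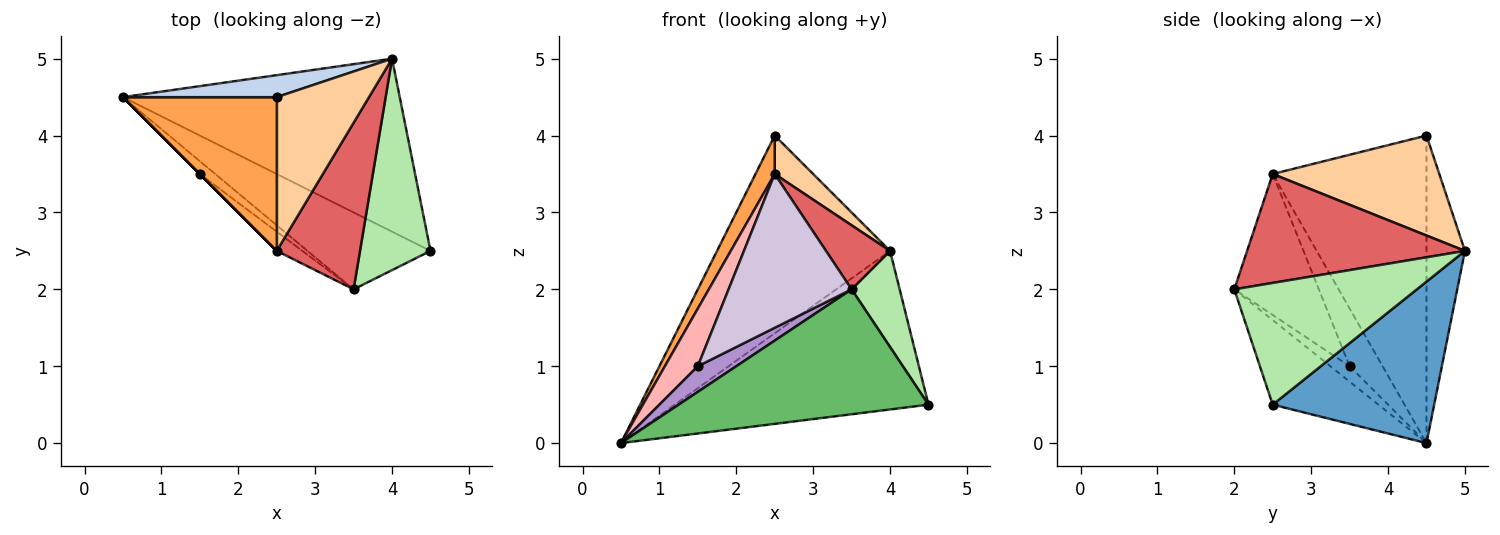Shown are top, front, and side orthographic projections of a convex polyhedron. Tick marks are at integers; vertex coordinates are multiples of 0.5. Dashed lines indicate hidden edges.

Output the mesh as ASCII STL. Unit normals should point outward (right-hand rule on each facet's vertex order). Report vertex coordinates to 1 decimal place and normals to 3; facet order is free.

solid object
 facet normal 0.395 0.621 -0.677
  outer loop
   vertex 4.0 5.0 2.5
   vertex 4.5 2.5 0.5
   vertex 0.5 4.5 0.0
  endloop
 endfacet
 facet normal -0.216 0.970 0.108
  outer loop
   vertex 2.5 4.5 4.0
   vertex 4.0 5.0 2.5
   vertex 0.5 4.5 0.0
  endloop
 endfacet
 facet normal -0.889 -0.111 0.444
  outer loop
   vertex 2.5 2.5 3.5
   vertex 2.5 4.5 4.0
   vertex 0.5 4.5 0.0
  endloop
 endfacet
 facet normal 0.724 -0.167 0.669
  outer loop
   vertex 2.5 2.5 3.5
   vertex 4.0 5.0 2.5
   vertex 2.5 4.5 4.0
  endloop
 endfacet
 facet normal -0.339 -0.801 -0.493
  outer loop
   vertex 3.5 2.0 2.0
   vertex 0.5 4.5 0.0
   vertex 4.5 2.5 0.5
  endloop
 endfacet
 facet normal 0.844 -0.222 0.489
  outer loop
   vertex 3.5 2.0 2.0
   vertex 4.5 2.5 0.5
   vertex 4.0 5.0 2.5
  endloop
 endfacet
 facet normal 0.774 -0.228 0.592
  outer loop
   vertex 3.5 2.0 2.0
   vertex 4.0 5.0 2.5
   vertex 2.5 2.5 3.5
  endloop
 endfacet
 facet normal -0.707 -0.707 0.000
  outer loop
   vertex 1.5 3.5 1.0
   vertex 2.5 2.5 3.5
   vertex 0.5 4.5 0.0
  endloop
 endfacet
 facet normal -0.408 -0.816 -0.408
  outer loop
   vertex 1.5 3.5 1.0
   vertex 0.5 4.5 0.0
   vertex 3.5 2.0 2.0
  endloop
 endfacet
 facet normal -0.564 -0.820 -0.102
  outer loop
   vertex 1.5 3.5 1.0
   vertex 3.5 2.0 2.0
   vertex 2.5 2.5 3.5
  endloop
 endfacet
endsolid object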